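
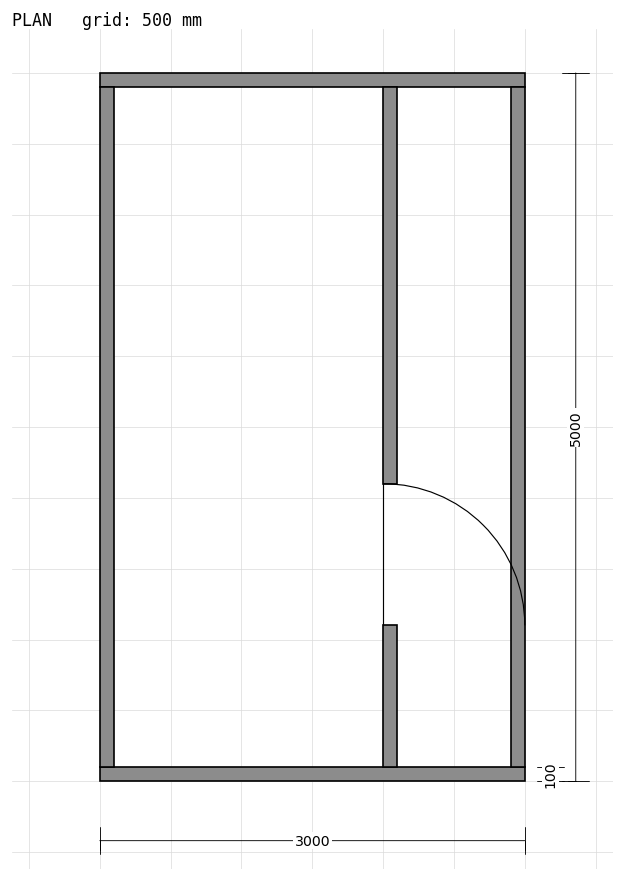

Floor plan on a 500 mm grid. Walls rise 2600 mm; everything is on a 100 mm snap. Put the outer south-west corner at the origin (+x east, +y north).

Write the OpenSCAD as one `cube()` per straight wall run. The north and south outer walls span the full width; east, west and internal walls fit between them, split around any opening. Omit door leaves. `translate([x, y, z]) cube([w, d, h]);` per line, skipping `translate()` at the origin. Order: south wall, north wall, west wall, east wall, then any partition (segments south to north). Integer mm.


cube([3000, 100, 2600]);
translate([0, 4900, 0]) cube([3000, 100, 2600]);
translate([0, 100, 0]) cube([100, 4800, 2600]);
translate([2900, 100, 0]) cube([100, 4800, 2600]);
translate([2000, 100, 0]) cube([100, 1000, 2600]);
translate([2000, 2100, 0]) cube([100, 2800, 2600]);


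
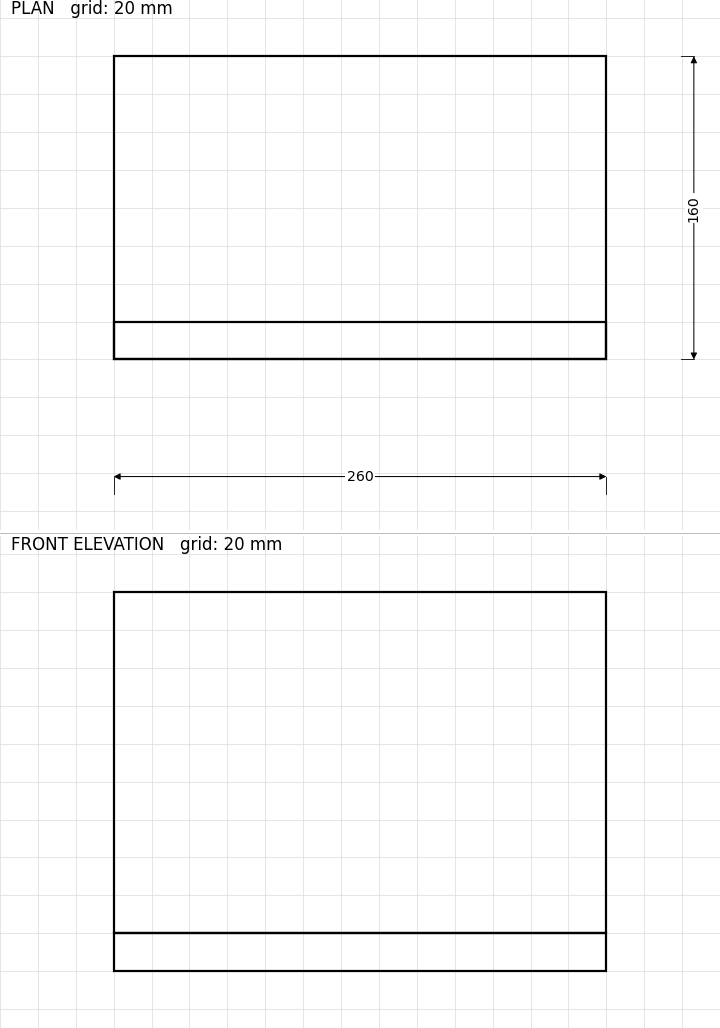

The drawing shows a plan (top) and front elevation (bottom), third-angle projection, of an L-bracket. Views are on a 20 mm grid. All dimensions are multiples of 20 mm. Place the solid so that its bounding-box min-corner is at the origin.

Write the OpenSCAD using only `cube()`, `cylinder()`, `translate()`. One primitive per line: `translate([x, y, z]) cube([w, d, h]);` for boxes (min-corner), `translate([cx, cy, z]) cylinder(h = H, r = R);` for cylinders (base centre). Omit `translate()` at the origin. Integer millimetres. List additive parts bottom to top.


cube([260, 160, 20]);
translate([0, 0, 20]) cube([260, 20, 180]);


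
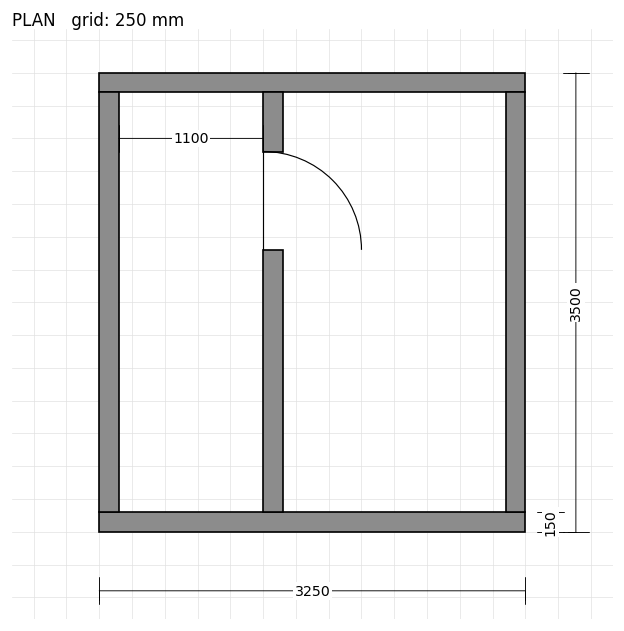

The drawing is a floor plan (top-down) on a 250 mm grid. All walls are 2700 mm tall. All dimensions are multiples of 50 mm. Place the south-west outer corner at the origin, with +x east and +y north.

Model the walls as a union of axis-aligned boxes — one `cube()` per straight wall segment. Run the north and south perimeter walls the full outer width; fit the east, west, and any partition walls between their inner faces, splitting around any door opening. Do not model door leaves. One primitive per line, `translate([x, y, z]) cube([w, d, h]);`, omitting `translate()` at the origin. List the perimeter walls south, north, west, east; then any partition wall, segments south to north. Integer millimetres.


cube([3250, 150, 2700]);
translate([0, 3350, 0]) cube([3250, 150, 2700]);
translate([0, 150, 0]) cube([150, 3200, 2700]);
translate([3100, 150, 0]) cube([150, 3200, 2700]);
translate([1250, 150, 0]) cube([150, 2000, 2700]);
translate([1250, 2900, 0]) cube([150, 450, 2700]);


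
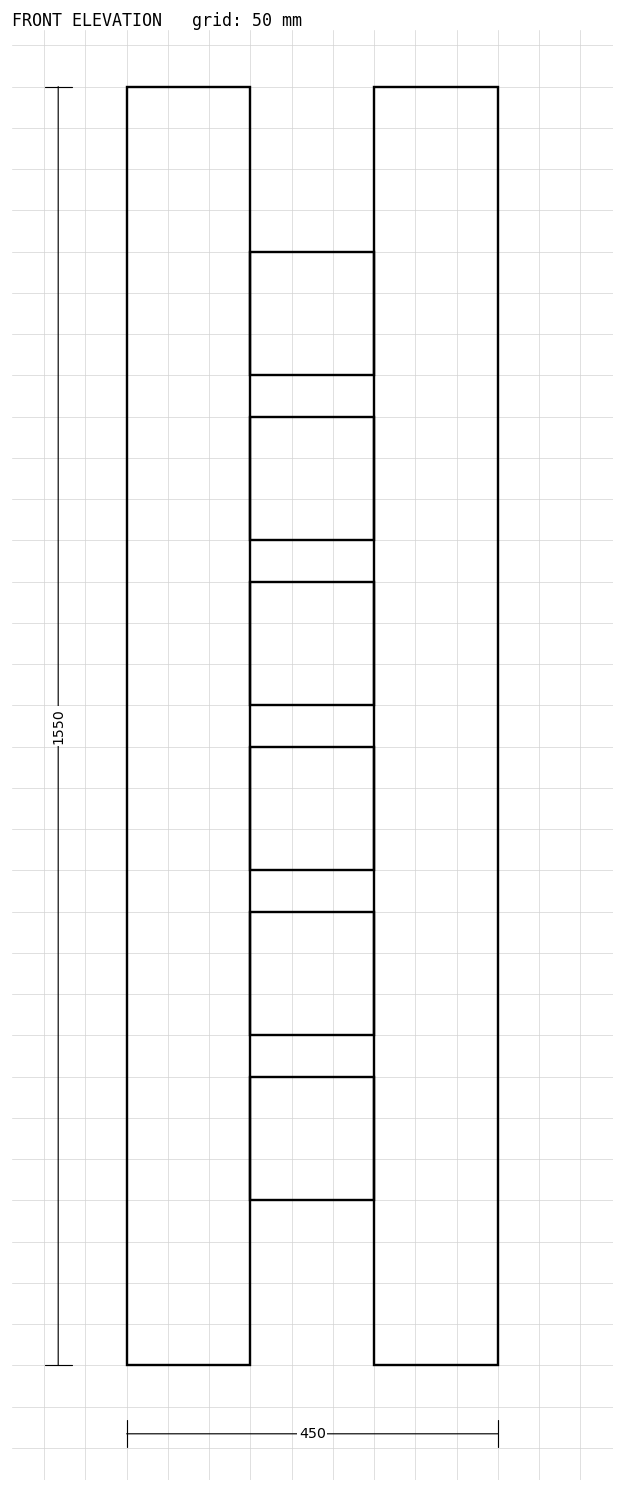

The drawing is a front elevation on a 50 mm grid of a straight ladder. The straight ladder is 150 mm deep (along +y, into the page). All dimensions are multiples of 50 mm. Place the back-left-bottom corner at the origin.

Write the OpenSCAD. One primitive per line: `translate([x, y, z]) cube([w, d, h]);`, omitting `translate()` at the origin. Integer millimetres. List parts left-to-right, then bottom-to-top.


cube([150, 150, 1550]);
translate([150, 0, 200]) cube([150, 150, 150]);
translate([150, 0, 400]) cube([150, 150, 150]);
translate([150, 0, 600]) cube([150, 150, 150]);
translate([150, 0, 800]) cube([150, 150, 150]);
translate([150, 0, 1000]) cube([150, 150, 150]);
translate([150, 0, 1200]) cube([150, 150, 150]);
translate([300, 0, 0]) cube([150, 150, 1550]);


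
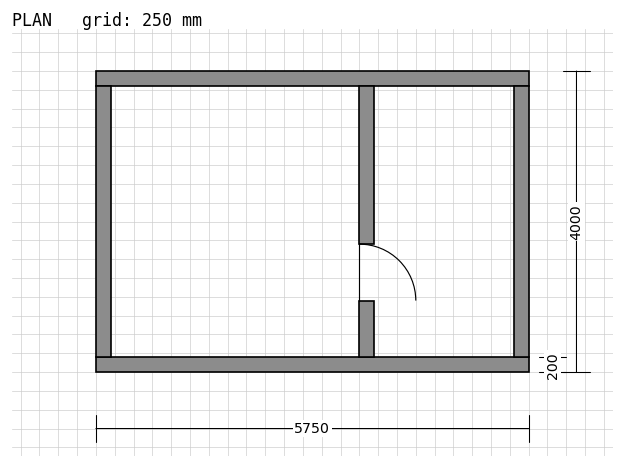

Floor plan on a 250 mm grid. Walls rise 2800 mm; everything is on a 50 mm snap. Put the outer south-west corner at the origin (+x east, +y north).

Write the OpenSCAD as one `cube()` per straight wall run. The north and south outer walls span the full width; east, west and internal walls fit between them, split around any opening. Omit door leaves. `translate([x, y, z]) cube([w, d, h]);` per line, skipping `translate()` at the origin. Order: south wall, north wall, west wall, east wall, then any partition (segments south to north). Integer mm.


cube([5750, 200, 2800]);
translate([0, 3800, 0]) cube([5750, 200, 2800]);
translate([0, 200, 0]) cube([200, 3600, 2800]);
translate([5550, 200, 0]) cube([200, 3600, 2800]);
translate([3500, 200, 0]) cube([200, 750, 2800]);
translate([3500, 1700, 0]) cube([200, 2100, 2800]);


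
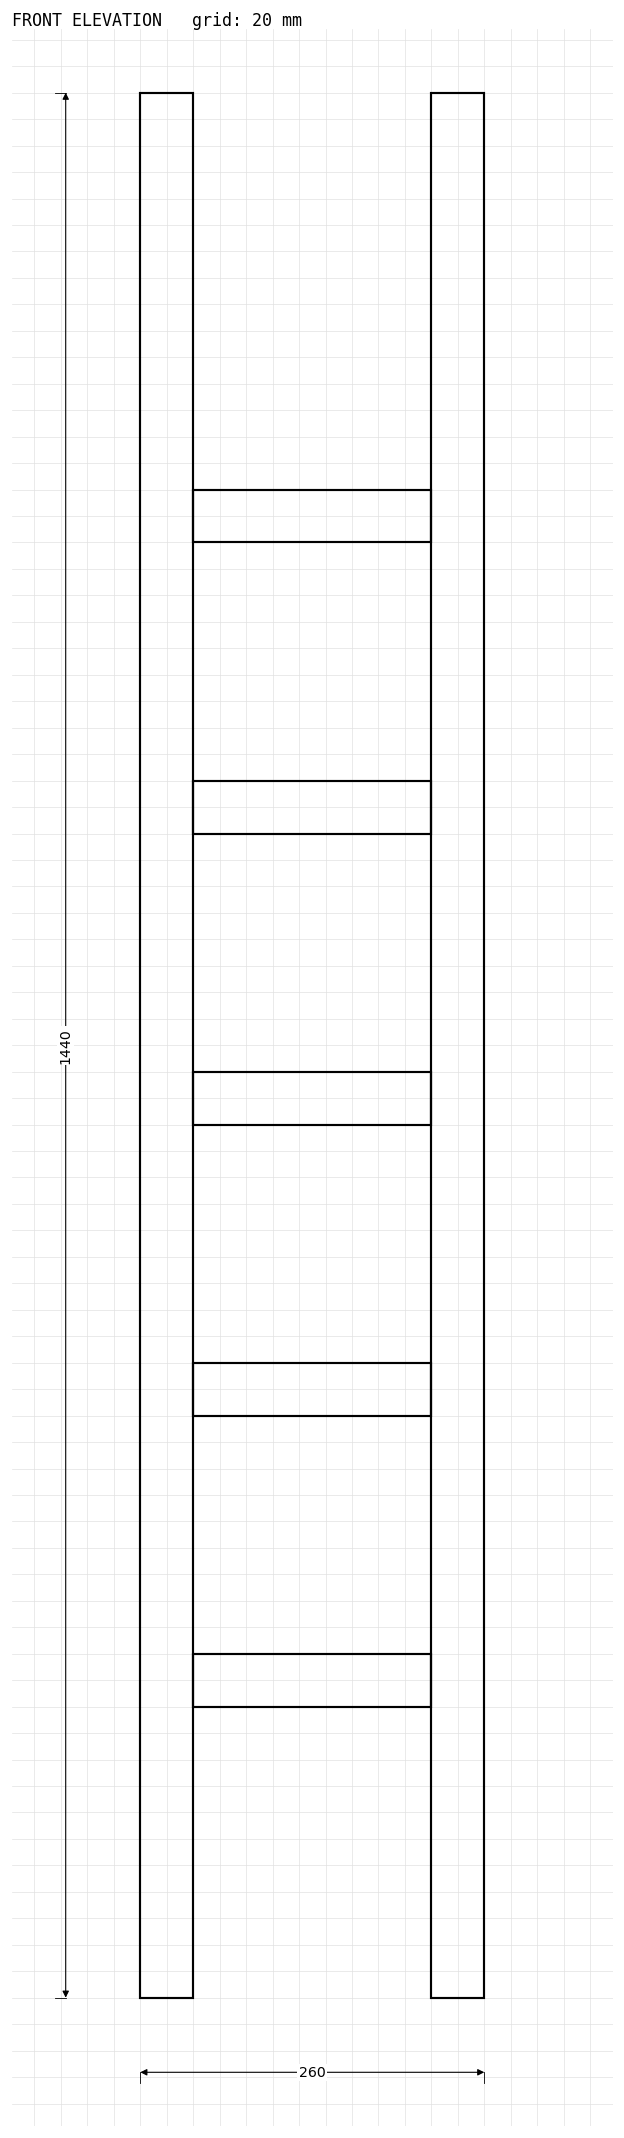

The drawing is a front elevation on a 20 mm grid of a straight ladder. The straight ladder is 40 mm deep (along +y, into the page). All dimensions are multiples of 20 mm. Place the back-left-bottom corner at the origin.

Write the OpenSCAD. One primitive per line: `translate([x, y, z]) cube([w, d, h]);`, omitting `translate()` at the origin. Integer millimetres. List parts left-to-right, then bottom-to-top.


cube([40, 40, 1440]);
translate([40, 0, 220]) cube([180, 40, 40]);
translate([40, 0, 440]) cube([180, 40, 40]);
translate([40, 0, 660]) cube([180, 40, 40]);
translate([40, 0, 880]) cube([180, 40, 40]);
translate([40, 0, 1100]) cube([180, 40, 40]);
translate([220, 0, 0]) cube([40, 40, 1440]);


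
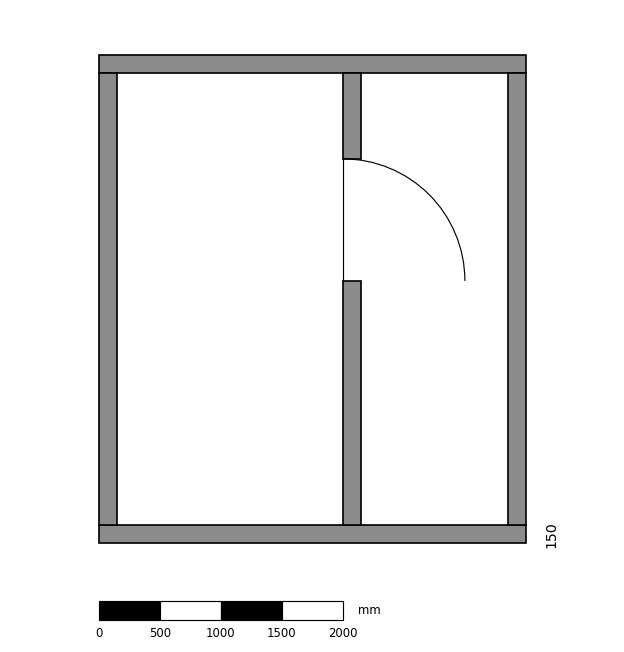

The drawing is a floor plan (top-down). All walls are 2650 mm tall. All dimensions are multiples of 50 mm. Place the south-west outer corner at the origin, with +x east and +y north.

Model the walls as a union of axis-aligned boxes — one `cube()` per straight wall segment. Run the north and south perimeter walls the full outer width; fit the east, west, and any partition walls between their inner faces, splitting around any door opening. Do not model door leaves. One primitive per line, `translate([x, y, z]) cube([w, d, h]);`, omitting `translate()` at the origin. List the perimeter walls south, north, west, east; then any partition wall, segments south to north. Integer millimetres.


cube([3500, 150, 2650]);
translate([0, 3850, 0]) cube([3500, 150, 2650]);
translate([0, 150, 0]) cube([150, 3700, 2650]);
translate([3350, 150, 0]) cube([150, 3700, 2650]);
translate([2000, 150, 0]) cube([150, 2000, 2650]);
translate([2000, 3150, 0]) cube([150, 700, 2650]);


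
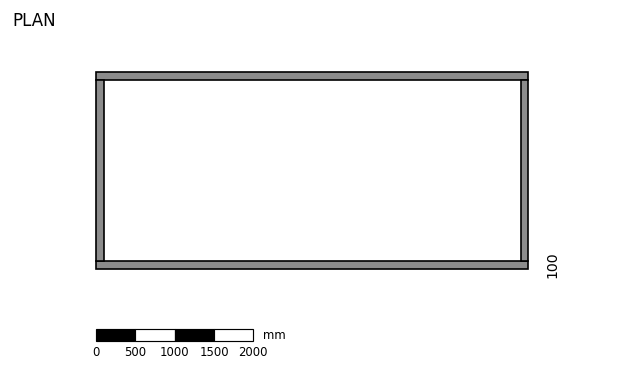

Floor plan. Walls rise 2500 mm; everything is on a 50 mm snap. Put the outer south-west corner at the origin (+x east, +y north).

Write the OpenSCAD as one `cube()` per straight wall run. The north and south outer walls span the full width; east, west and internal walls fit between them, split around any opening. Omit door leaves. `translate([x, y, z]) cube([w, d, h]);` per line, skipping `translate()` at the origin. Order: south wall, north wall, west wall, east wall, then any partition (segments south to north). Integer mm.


cube([5500, 100, 2500]);
translate([0, 2400, 0]) cube([5500, 100, 2500]);
translate([0, 100, 0]) cube([100, 2300, 2500]);
translate([5400, 100, 0]) cube([100, 2300, 2500]);


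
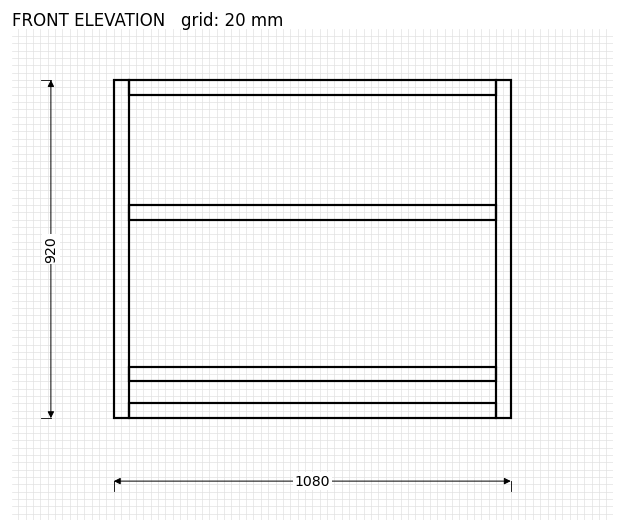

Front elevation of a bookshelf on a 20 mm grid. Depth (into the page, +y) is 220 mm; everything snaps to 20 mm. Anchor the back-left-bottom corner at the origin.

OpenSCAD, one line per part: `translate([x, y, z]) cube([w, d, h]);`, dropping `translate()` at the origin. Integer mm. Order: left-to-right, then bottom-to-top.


cube([40, 220, 920]);
translate([40, 0, 0]) cube([1000, 220, 40]);
translate([40, 0, 100]) cube([1000, 220, 40]);
translate([40, 0, 540]) cube([1000, 220, 40]);
translate([40, 0, 880]) cube([1000, 220, 40]);
translate([1040, 0, 0]) cube([40, 220, 920]);


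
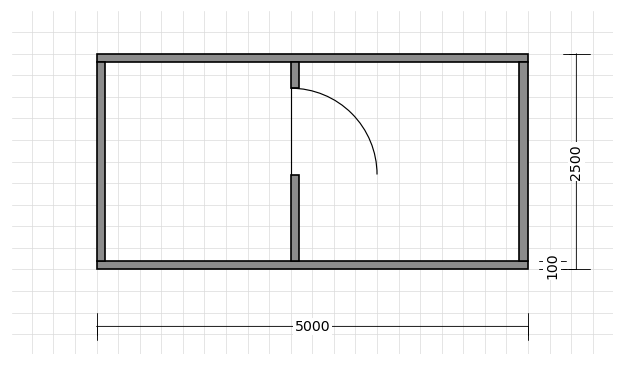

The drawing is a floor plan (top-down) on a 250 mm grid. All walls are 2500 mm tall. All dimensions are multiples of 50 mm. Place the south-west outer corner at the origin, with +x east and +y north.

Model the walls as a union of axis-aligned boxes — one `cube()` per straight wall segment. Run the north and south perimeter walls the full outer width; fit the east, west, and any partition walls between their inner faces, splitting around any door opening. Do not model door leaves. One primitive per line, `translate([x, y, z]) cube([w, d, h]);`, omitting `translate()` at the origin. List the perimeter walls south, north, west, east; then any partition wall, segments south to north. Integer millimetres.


cube([5000, 100, 2500]);
translate([0, 2400, 0]) cube([5000, 100, 2500]);
translate([0, 100, 0]) cube([100, 2300, 2500]);
translate([4900, 100, 0]) cube([100, 2300, 2500]);
translate([2250, 100, 0]) cube([100, 1000, 2500]);
translate([2250, 2100, 0]) cube([100, 300, 2500]);


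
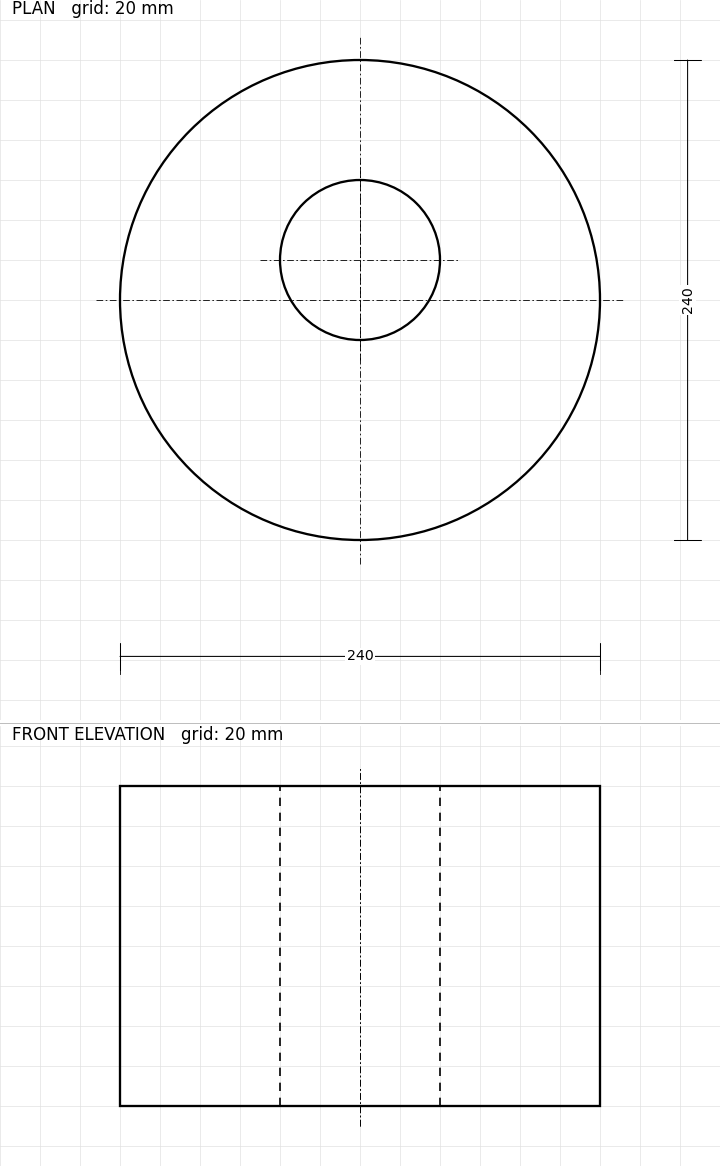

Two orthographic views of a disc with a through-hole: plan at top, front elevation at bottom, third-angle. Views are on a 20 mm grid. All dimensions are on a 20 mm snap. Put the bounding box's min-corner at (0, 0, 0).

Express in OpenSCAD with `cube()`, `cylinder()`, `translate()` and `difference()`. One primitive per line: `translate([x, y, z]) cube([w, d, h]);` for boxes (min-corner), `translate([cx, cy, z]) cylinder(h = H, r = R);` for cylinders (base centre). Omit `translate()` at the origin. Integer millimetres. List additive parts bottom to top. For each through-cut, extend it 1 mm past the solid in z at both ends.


difference() {
  translate([120, 120, 0]) cylinder(h = 160, r = 120);
  translate([120, 140, -1]) cylinder(h = 162, r = 40);
}


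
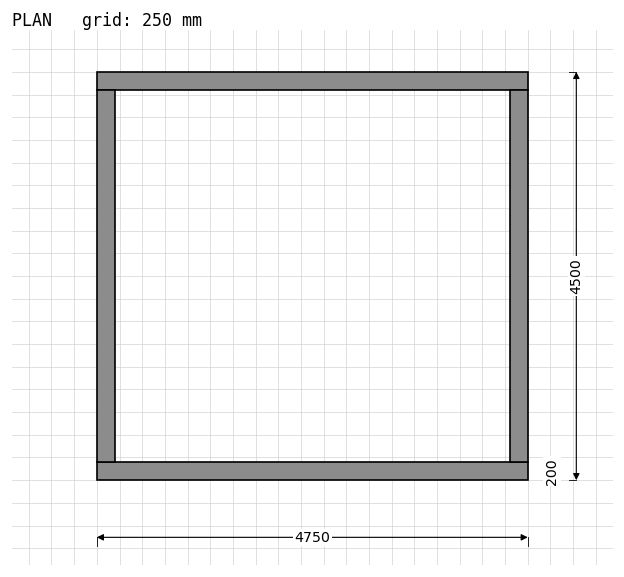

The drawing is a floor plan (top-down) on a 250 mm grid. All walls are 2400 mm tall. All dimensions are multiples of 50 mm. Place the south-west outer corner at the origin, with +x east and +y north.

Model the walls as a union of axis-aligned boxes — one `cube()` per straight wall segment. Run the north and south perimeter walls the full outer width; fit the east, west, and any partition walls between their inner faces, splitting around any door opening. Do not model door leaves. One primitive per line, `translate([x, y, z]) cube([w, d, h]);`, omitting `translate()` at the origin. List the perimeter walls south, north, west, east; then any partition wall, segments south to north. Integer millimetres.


cube([4750, 200, 2400]);
translate([0, 4300, 0]) cube([4750, 200, 2400]);
translate([0, 200, 0]) cube([200, 4100, 2400]);
translate([4550, 200, 0]) cube([200, 4100, 2400]);


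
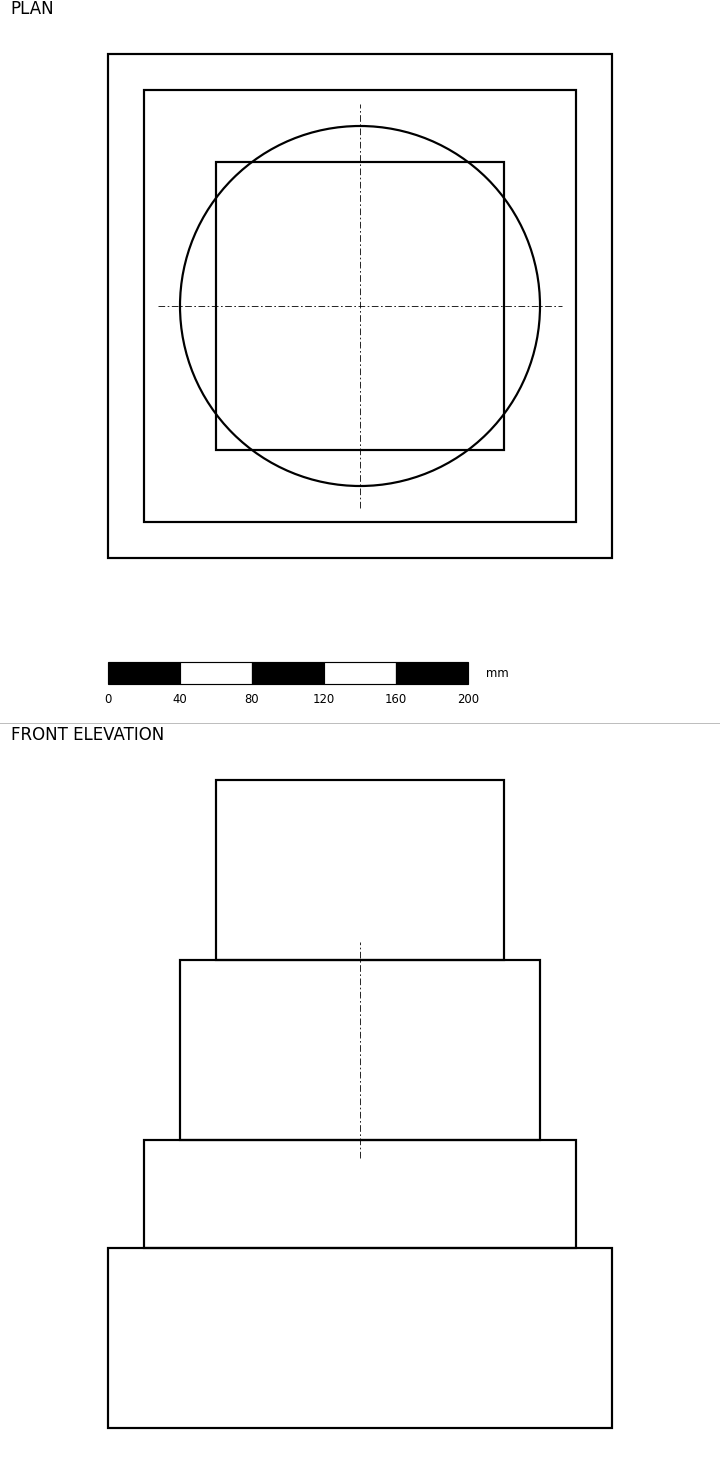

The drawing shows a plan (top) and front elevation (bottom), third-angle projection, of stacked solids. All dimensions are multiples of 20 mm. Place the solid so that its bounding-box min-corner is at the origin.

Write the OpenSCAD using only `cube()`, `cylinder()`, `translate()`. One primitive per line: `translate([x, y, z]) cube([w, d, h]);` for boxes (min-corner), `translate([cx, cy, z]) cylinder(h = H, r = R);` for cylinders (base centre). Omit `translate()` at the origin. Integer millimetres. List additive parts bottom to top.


cube([280, 280, 100]);
translate([20, 20, 100]) cube([240, 240, 60]);
translate([140, 140, 160]) cylinder(h = 100, r = 100);
translate([60, 60, 260]) cube([160, 160, 100]);


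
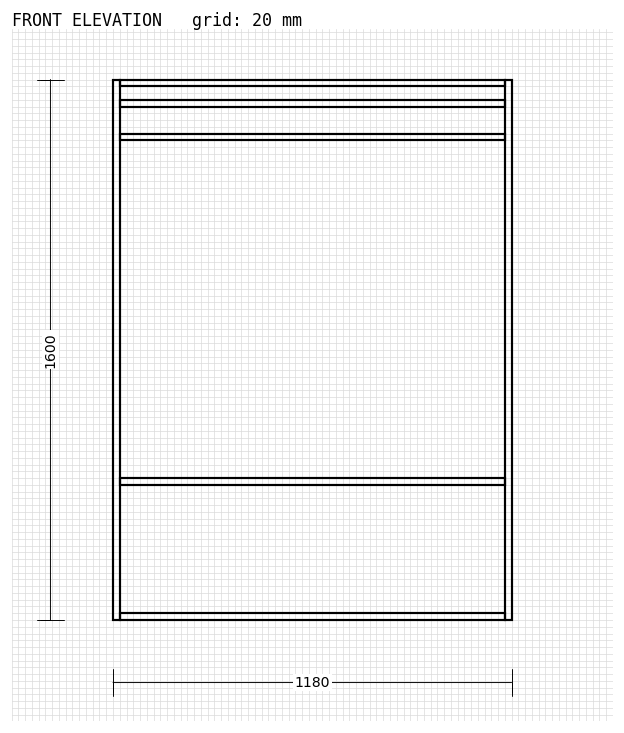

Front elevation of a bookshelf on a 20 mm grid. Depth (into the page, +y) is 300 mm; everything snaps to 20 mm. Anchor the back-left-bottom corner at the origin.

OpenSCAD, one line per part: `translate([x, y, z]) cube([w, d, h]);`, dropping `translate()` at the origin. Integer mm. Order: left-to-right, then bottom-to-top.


cube([20, 300, 1600]);
translate([20, 0, 0]) cube([1140, 300, 20]);
translate([20, 0, 400]) cube([1140, 300, 20]);
translate([20, 0, 1420]) cube([1140, 300, 20]);
translate([20, 0, 1520]) cube([1140, 300, 20]);
translate([20, 0, 1580]) cube([1140, 300, 20]);
translate([1160, 0, 0]) cube([20, 300, 1600]);


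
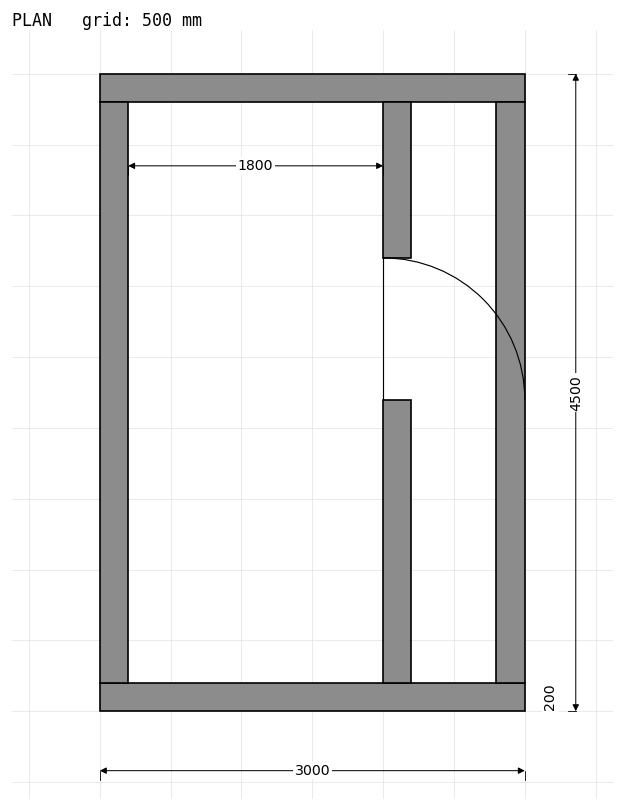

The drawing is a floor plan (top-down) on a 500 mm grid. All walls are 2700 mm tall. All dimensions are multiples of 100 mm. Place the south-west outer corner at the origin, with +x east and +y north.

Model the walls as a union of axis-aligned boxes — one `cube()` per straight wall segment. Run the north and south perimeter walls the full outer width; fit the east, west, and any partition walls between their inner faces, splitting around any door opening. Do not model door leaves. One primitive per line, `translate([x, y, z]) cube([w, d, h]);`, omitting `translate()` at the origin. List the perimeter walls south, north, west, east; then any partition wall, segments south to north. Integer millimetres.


cube([3000, 200, 2700]);
translate([0, 4300, 0]) cube([3000, 200, 2700]);
translate([0, 200, 0]) cube([200, 4100, 2700]);
translate([2800, 200, 0]) cube([200, 4100, 2700]);
translate([2000, 200, 0]) cube([200, 2000, 2700]);
translate([2000, 3200, 0]) cube([200, 1100, 2700]);


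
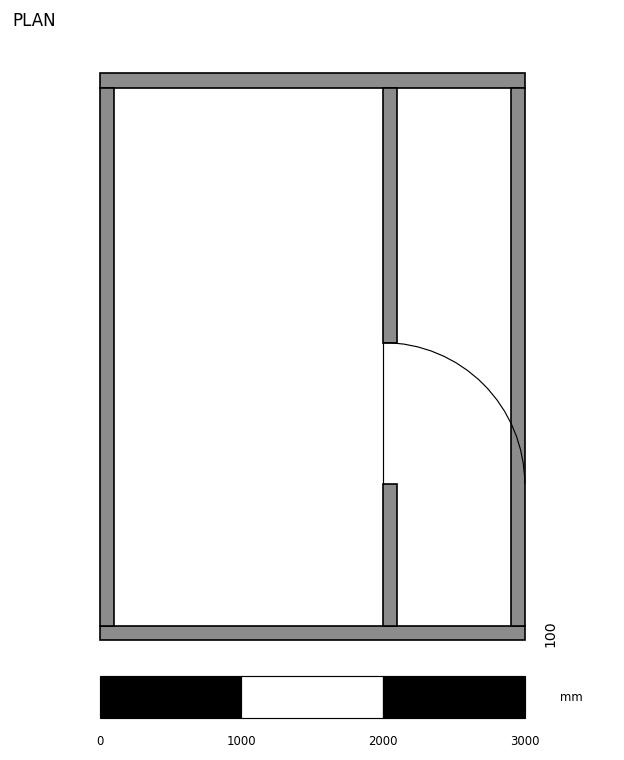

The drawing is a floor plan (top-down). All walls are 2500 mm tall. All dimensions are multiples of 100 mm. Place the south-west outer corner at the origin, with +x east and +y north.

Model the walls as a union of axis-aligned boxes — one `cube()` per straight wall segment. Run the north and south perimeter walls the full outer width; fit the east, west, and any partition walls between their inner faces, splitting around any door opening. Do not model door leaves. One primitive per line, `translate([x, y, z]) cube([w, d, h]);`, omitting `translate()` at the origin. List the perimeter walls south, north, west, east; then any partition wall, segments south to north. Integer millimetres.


cube([3000, 100, 2500]);
translate([0, 3900, 0]) cube([3000, 100, 2500]);
translate([0, 100, 0]) cube([100, 3800, 2500]);
translate([2900, 100, 0]) cube([100, 3800, 2500]);
translate([2000, 100, 0]) cube([100, 1000, 2500]);
translate([2000, 2100, 0]) cube([100, 1800, 2500]);


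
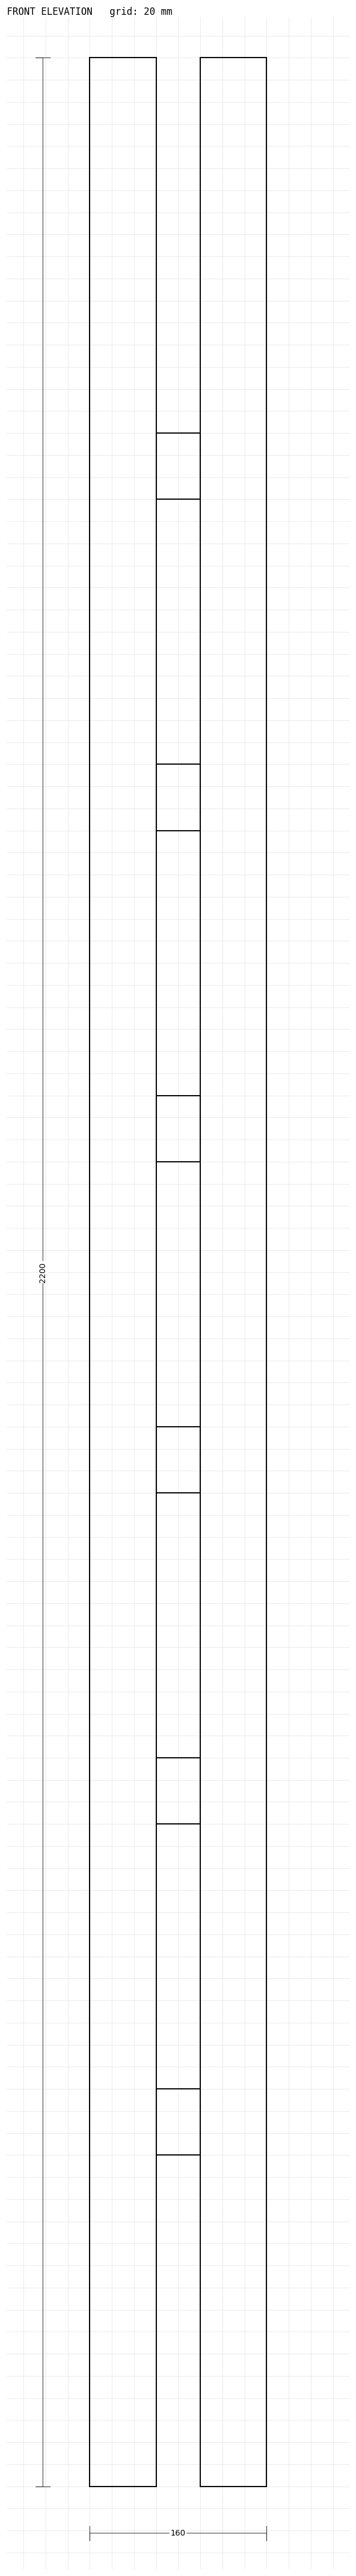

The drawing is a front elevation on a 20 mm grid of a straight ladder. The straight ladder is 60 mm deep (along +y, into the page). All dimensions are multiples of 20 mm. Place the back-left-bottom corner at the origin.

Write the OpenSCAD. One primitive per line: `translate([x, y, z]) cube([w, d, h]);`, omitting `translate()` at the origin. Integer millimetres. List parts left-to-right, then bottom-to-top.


cube([60, 60, 2200]);
translate([60, 0, 300]) cube([40, 60, 60]);
translate([60, 0, 600]) cube([40, 60, 60]);
translate([60, 0, 900]) cube([40, 60, 60]);
translate([60, 0, 1200]) cube([40, 60, 60]);
translate([60, 0, 1500]) cube([40, 60, 60]);
translate([60, 0, 1800]) cube([40, 60, 60]);
translate([100, 0, 0]) cube([60, 60, 2200]);


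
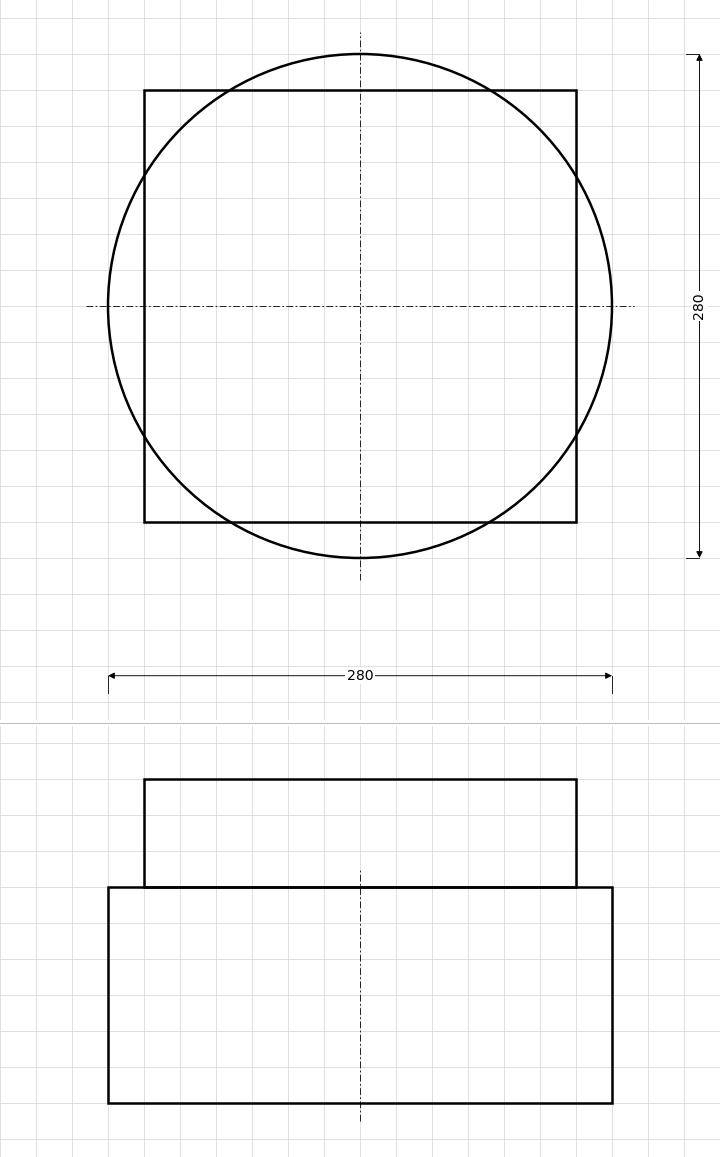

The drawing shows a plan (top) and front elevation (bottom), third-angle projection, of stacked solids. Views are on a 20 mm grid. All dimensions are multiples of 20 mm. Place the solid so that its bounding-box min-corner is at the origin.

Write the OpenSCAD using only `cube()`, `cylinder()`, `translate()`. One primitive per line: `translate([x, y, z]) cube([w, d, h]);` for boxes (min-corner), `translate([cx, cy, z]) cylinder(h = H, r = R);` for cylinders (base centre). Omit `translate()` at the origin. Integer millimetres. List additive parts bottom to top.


translate([140, 140, 0]) cylinder(h = 120, r = 140);
translate([20, 20, 120]) cube([240, 240, 60]);


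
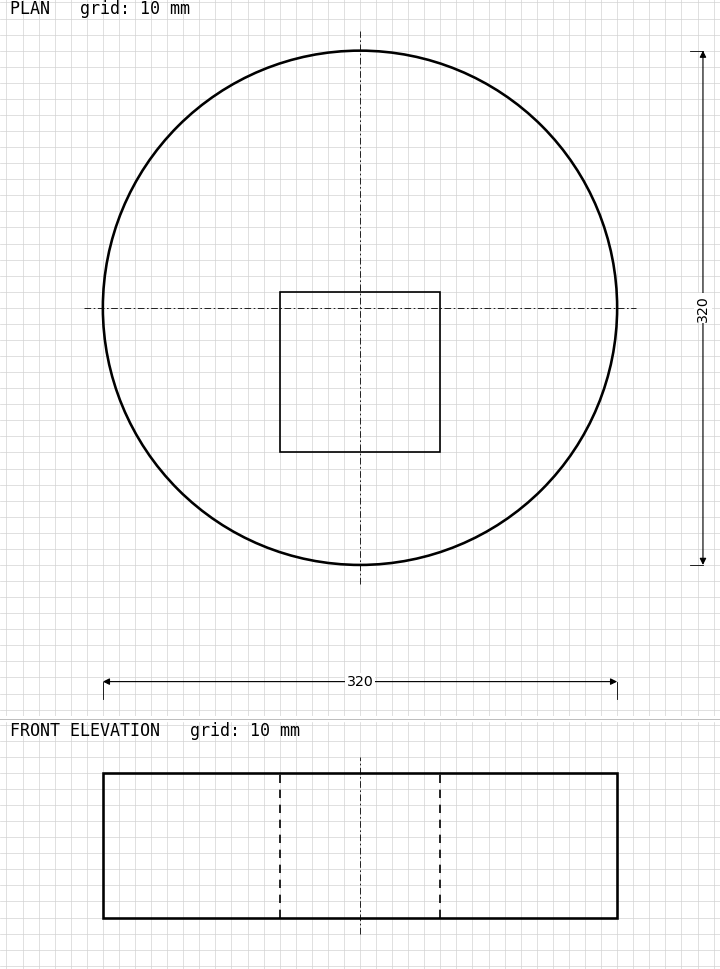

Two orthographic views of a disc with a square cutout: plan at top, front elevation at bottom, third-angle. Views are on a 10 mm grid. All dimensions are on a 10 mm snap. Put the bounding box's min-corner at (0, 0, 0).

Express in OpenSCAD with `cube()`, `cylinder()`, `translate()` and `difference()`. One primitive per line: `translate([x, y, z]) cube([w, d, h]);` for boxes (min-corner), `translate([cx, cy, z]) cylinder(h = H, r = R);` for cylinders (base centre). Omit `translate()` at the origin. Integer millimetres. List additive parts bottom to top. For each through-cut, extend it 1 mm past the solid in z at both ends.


difference() {
  translate([160, 160, 0]) cylinder(h = 90, r = 160);
  translate([110, 70, -1]) cube([100, 100, 92]);
}


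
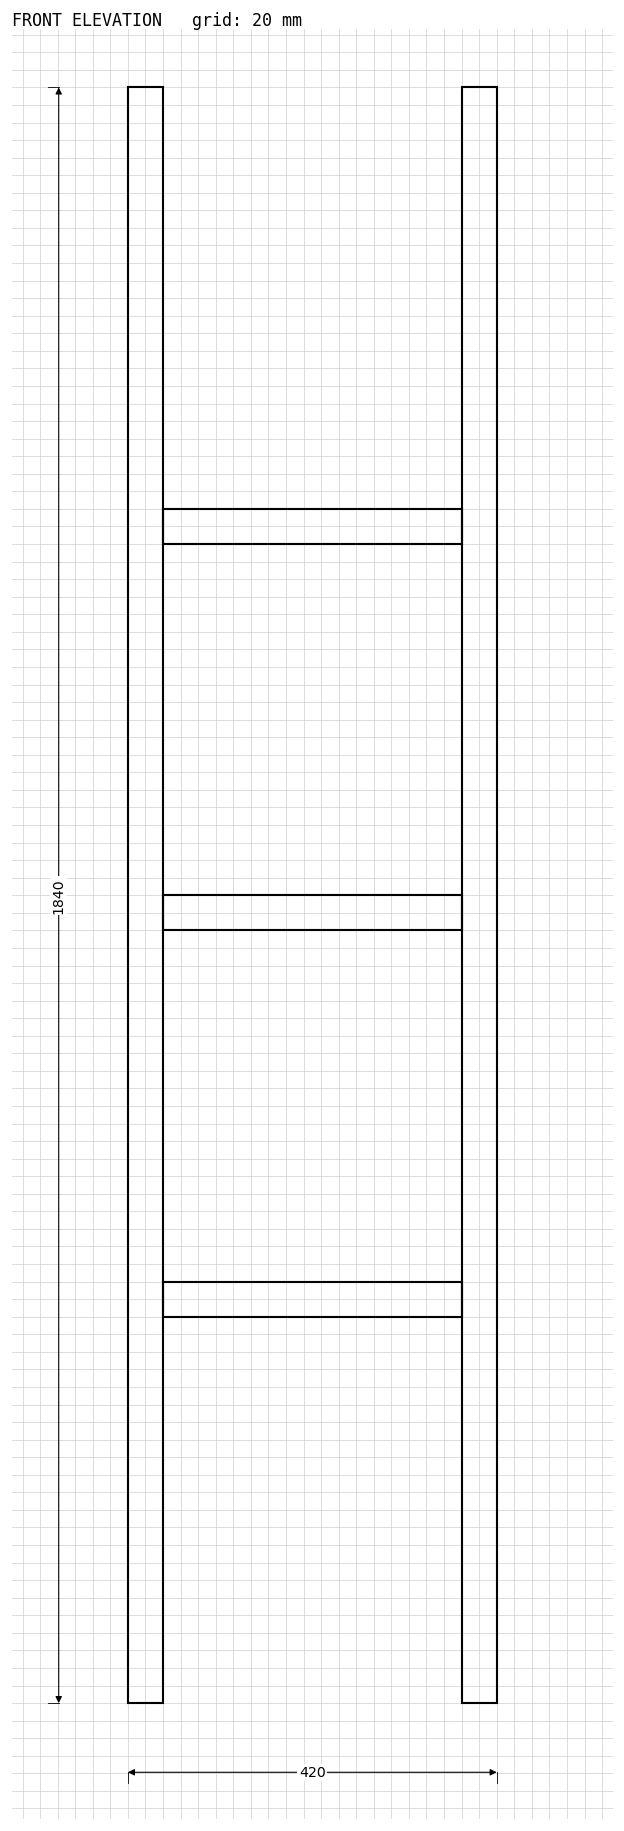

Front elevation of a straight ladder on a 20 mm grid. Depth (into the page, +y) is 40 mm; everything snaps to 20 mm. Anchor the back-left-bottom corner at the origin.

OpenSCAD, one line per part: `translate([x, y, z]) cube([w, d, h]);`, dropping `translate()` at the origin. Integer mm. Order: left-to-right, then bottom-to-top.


cube([40, 40, 1840]);
translate([40, 0, 440]) cube([340, 40, 40]);
translate([40, 0, 880]) cube([340, 40, 40]);
translate([40, 0, 1320]) cube([340, 40, 40]);
translate([380, 0, 0]) cube([40, 40, 1840]);


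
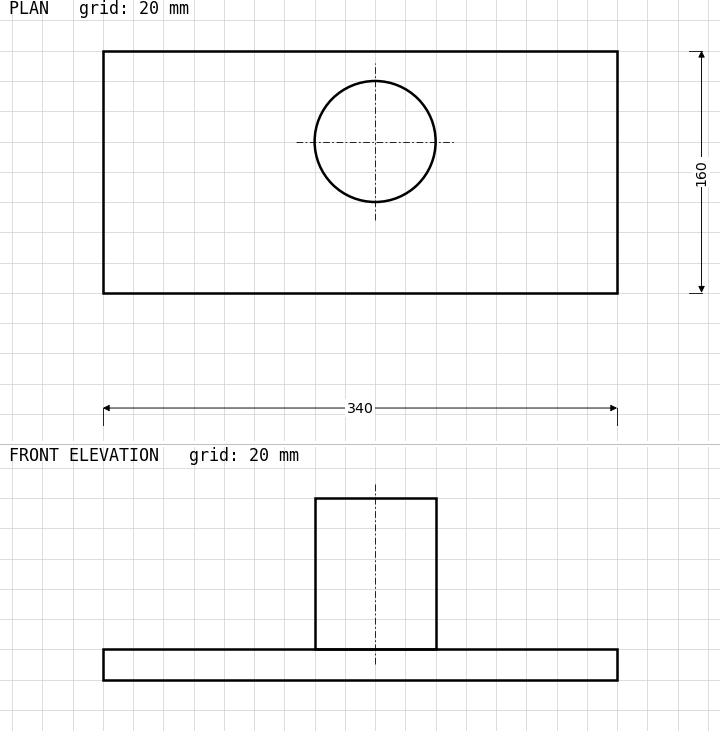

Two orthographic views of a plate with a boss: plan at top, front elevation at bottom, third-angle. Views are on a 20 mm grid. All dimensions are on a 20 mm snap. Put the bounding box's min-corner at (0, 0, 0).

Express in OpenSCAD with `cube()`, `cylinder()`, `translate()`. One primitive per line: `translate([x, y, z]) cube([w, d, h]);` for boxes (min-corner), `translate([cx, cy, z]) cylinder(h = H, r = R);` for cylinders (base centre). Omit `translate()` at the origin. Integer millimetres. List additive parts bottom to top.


cube([340, 160, 20]);
translate([180, 100, 20]) cylinder(h = 100, r = 40);


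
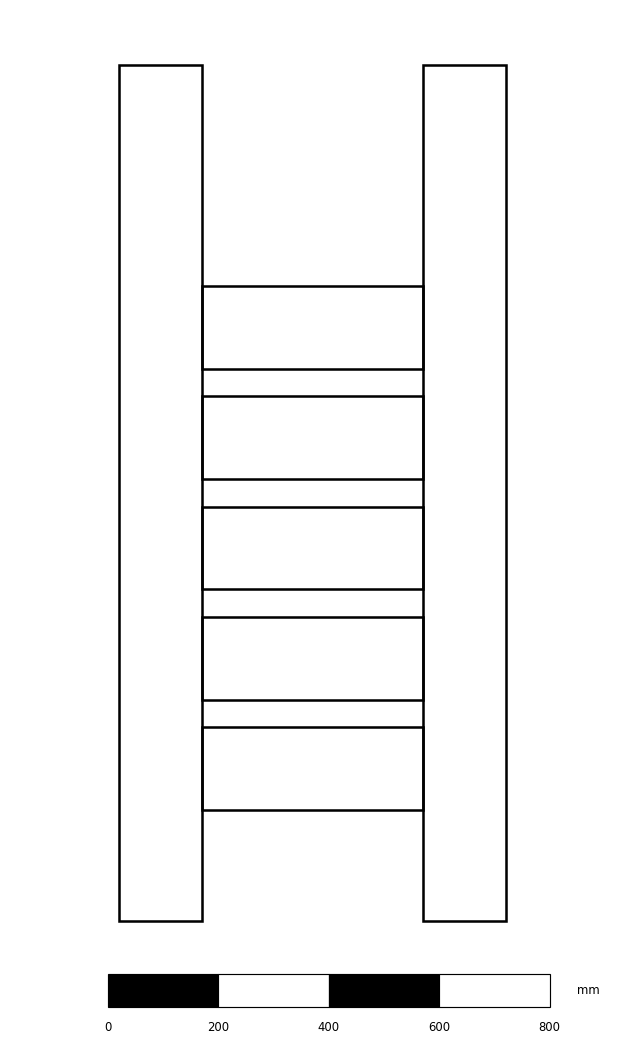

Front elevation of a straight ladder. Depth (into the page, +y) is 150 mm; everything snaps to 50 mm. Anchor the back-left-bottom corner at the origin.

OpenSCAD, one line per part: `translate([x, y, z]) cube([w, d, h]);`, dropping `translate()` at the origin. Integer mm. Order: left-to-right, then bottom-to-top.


cube([150, 150, 1550]);
translate([150, 0, 200]) cube([400, 150, 150]);
translate([150, 0, 400]) cube([400, 150, 150]);
translate([150, 0, 600]) cube([400, 150, 150]);
translate([150, 0, 800]) cube([400, 150, 150]);
translate([150, 0, 1000]) cube([400, 150, 150]);
translate([550, 0, 0]) cube([150, 150, 1550]);


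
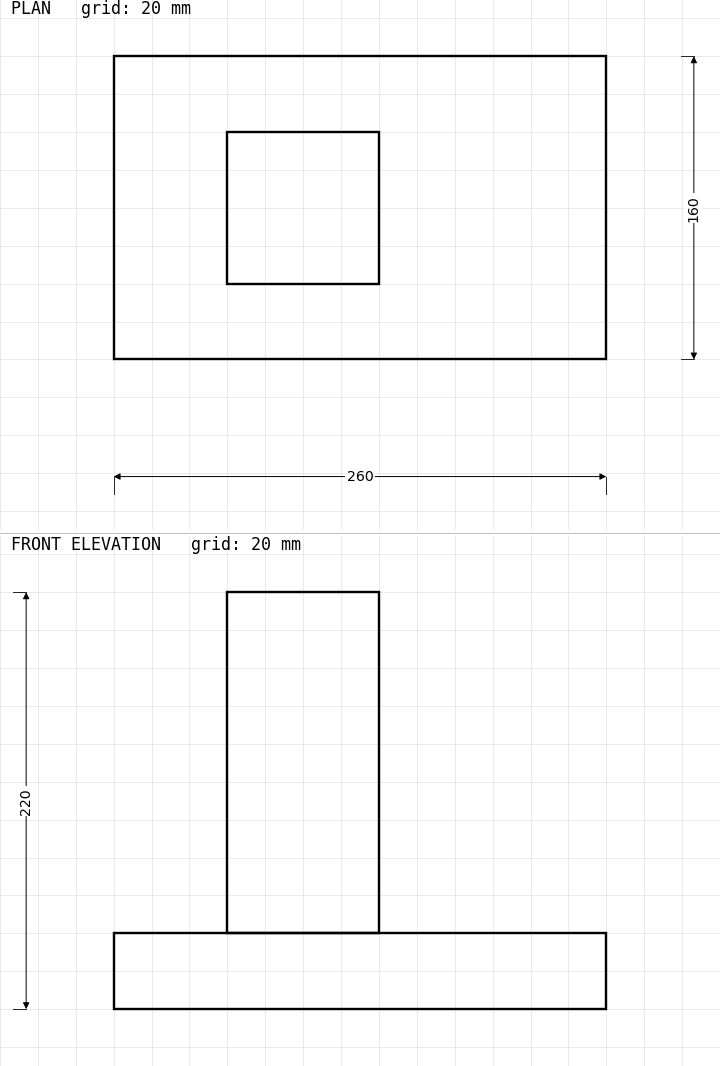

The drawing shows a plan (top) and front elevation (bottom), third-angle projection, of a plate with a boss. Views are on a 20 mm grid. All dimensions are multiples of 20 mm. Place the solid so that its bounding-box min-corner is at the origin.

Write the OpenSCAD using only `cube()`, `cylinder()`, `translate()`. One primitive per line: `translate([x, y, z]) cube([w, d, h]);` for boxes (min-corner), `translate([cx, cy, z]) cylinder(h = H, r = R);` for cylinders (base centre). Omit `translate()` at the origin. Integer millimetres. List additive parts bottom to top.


cube([260, 160, 40]);
translate([60, 40, 40]) cube([80, 80, 180]);


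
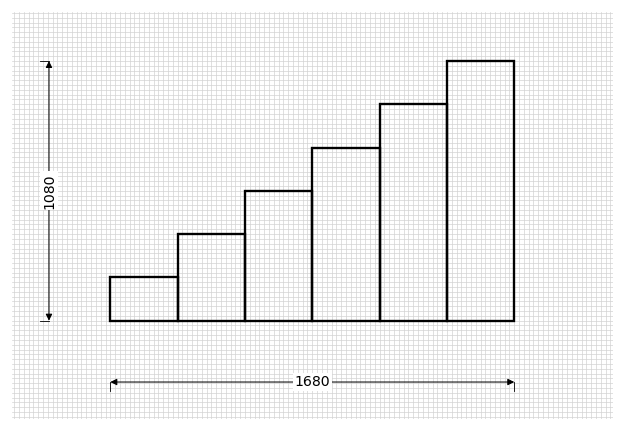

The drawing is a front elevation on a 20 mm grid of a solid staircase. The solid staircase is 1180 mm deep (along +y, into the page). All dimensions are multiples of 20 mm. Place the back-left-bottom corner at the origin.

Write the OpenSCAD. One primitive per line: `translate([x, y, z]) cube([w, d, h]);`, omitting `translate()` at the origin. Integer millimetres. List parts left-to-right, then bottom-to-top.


cube([280, 1180, 180]);
translate([280, 0, 0]) cube([280, 1180, 360]);
translate([560, 0, 0]) cube([280, 1180, 540]);
translate([840, 0, 0]) cube([280, 1180, 720]);
translate([1120, 0, 0]) cube([280, 1180, 900]);
translate([1400, 0, 0]) cube([280, 1180, 1080]);


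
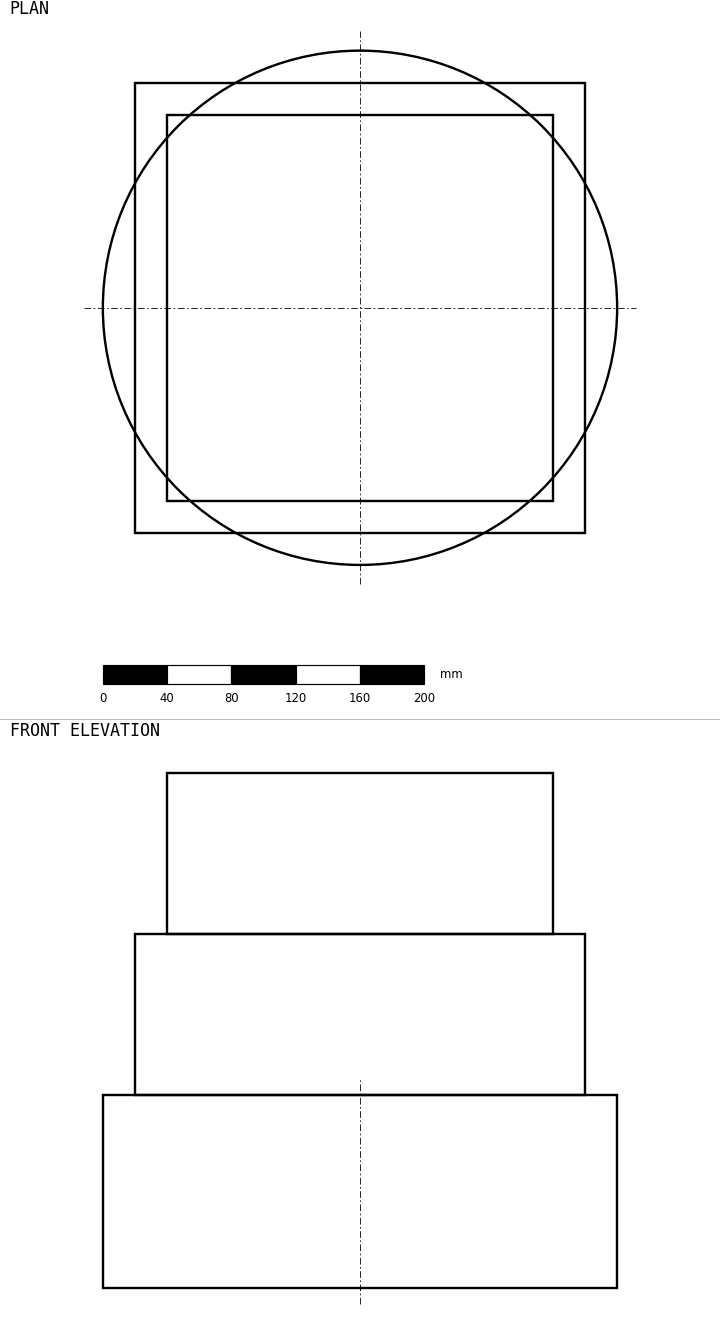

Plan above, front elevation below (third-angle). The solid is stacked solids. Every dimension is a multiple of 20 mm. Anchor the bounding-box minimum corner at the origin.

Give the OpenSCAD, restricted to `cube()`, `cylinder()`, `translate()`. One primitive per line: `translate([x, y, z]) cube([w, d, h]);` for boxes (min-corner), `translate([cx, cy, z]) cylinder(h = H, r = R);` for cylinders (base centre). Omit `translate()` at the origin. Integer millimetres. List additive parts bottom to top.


translate([160, 160, 0]) cylinder(h = 120, r = 160);
translate([20, 20, 120]) cube([280, 280, 100]);
translate([40, 40, 220]) cube([240, 240, 100]);


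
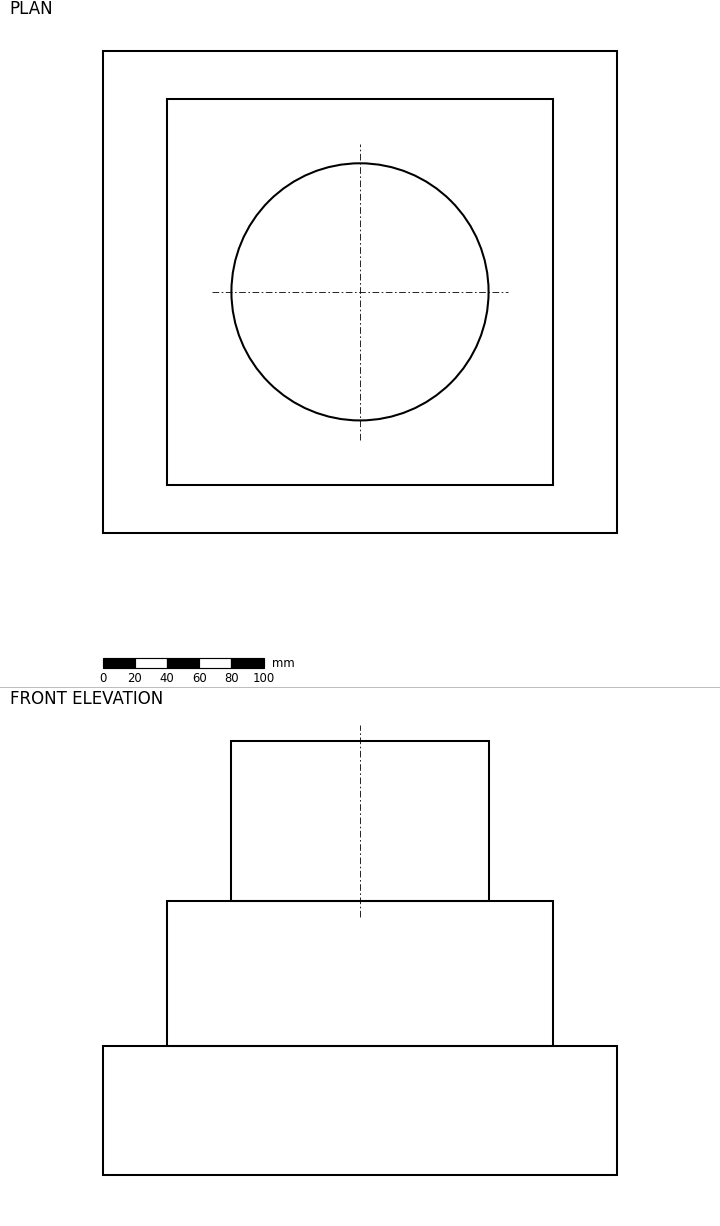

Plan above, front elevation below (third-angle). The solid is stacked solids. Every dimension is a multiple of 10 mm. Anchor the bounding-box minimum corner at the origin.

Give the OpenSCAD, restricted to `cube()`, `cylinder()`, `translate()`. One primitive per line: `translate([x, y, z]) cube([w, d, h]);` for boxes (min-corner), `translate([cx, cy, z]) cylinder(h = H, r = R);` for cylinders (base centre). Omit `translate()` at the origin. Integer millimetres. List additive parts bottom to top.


cube([320, 300, 80]);
translate([40, 30, 80]) cube([240, 240, 90]);
translate([160, 150, 170]) cylinder(h = 100, r = 80);


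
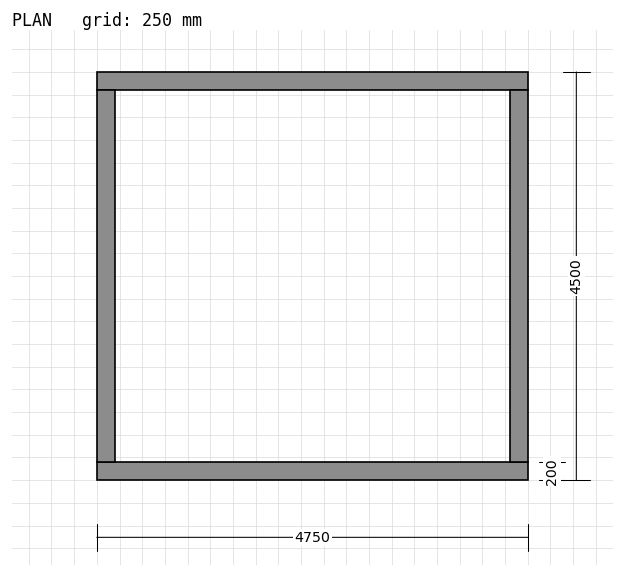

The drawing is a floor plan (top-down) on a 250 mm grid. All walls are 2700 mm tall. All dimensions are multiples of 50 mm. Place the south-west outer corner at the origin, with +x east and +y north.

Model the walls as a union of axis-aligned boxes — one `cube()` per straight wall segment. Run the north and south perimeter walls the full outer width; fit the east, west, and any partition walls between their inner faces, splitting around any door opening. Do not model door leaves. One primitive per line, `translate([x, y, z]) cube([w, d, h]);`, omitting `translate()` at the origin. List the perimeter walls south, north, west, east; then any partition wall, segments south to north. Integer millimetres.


cube([4750, 200, 2700]);
translate([0, 4300, 0]) cube([4750, 200, 2700]);
translate([0, 200, 0]) cube([200, 4100, 2700]);
translate([4550, 200, 0]) cube([200, 4100, 2700]);


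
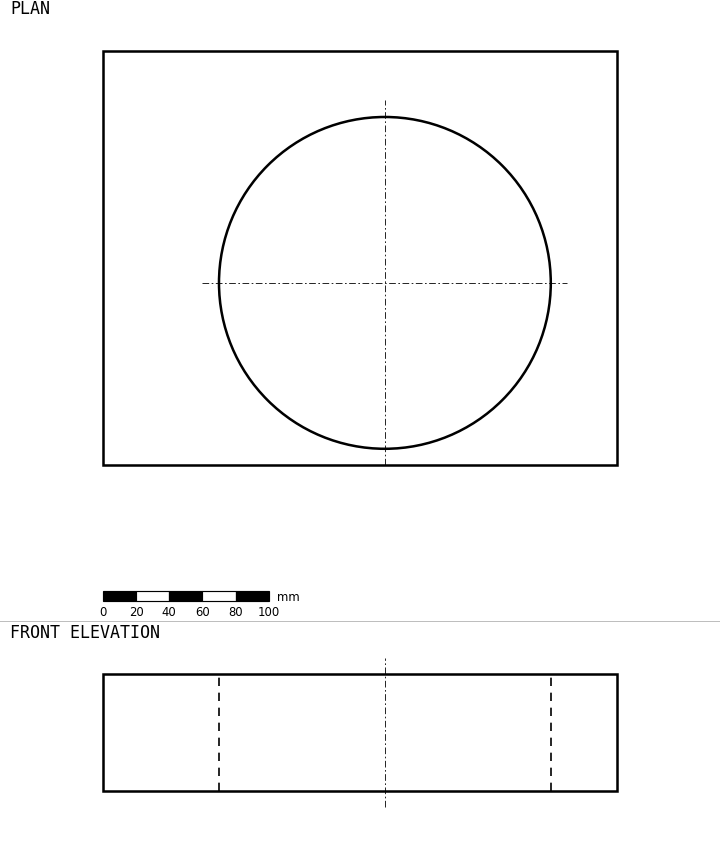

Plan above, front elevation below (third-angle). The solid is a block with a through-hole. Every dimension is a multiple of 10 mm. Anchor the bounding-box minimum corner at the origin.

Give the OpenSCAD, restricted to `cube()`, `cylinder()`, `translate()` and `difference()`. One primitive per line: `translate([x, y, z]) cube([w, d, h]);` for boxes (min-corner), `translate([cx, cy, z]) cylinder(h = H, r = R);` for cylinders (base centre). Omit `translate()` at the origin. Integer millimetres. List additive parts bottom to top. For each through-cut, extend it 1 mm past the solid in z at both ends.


difference() {
  cube([310, 250, 70]);
  translate([170, 110, -1]) cylinder(h = 72, r = 100);
}


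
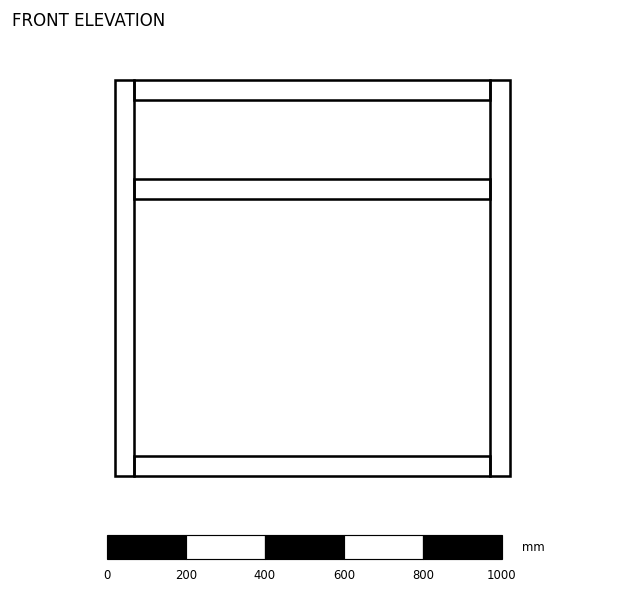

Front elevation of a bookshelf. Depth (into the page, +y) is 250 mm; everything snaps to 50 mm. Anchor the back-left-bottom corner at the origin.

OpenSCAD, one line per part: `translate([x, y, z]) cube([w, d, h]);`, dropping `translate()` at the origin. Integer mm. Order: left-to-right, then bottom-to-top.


cube([50, 250, 1000]);
translate([50, 0, 0]) cube([900, 250, 50]);
translate([50, 0, 700]) cube([900, 250, 50]);
translate([50, 0, 950]) cube([900, 250, 50]);
translate([950, 0, 0]) cube([50, 250, 1000]);


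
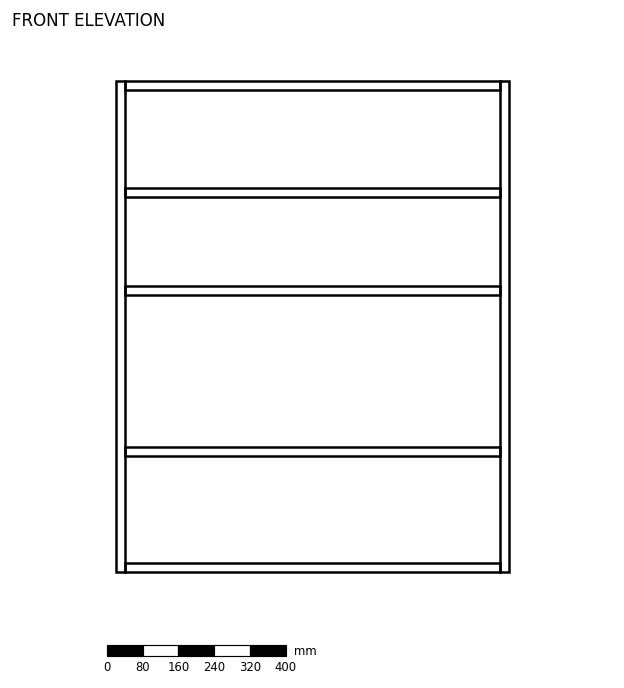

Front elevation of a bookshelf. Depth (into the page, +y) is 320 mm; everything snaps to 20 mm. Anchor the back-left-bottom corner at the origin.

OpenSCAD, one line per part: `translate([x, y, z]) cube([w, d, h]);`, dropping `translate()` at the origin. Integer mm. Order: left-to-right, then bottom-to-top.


cube([20, 320, 1100]);
translate([20, 0, 0]) cube([840, 320, 20]);
translate([20, 0, 260]) cube([840, 320, 20]);
translate([20, 0, 620]) cube([840, 320, 20]);
translate([20, 0, 840]) cube([840, 320, 20]);
translate([20, 0, 1080]) cube([840, 320, 20]);
translate([860, 0, 0]) cube([20, 320, 1100]);


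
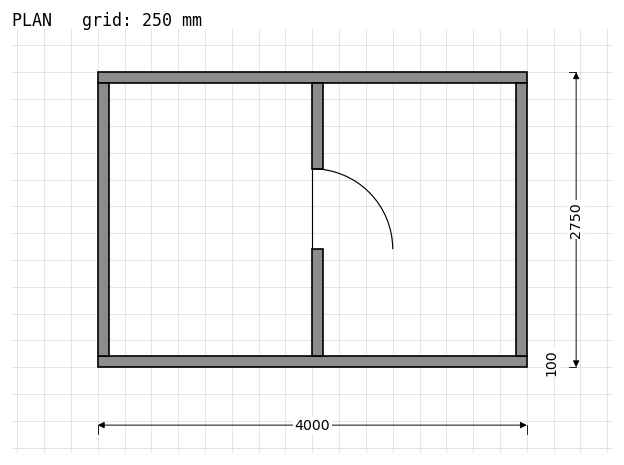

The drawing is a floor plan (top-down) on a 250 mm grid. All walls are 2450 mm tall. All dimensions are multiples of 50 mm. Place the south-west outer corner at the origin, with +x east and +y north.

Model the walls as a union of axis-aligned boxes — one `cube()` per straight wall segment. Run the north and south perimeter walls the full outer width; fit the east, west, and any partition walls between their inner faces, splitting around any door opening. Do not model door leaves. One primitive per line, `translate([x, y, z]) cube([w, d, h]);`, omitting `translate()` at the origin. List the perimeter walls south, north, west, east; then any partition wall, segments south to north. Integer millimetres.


cube([4000, 100, 2450]);
translate([0, 2650, 0]) cube([4000, 100, 2450]);
translate([0, 100, 0]) cube([100, 2550, 2450]);
translate([3900, 100, 0]) cube([100, 2550, 2450]);
translate([2000, 100, 0]) cube([100, 1000, 2450]);
translate([2000, 1850, 0]) cube([100, 800, 2450]);


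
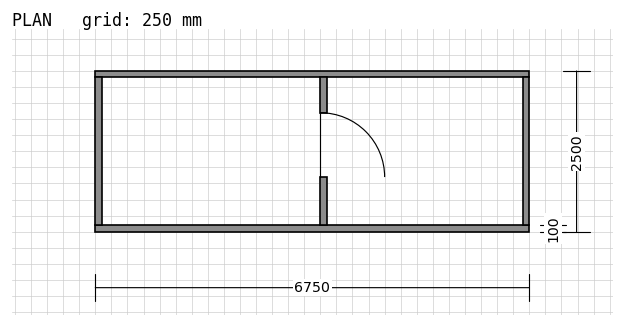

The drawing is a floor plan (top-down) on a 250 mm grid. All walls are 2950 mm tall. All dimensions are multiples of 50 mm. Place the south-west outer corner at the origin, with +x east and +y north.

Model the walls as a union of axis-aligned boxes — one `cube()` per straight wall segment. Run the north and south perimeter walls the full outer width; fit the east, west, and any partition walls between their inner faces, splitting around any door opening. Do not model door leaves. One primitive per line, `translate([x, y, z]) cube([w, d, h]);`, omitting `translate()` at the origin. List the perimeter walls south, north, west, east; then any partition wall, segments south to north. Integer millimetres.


cube([6750, 100, 2950]);
translate([0, 2400, 0]) cube([6750, 100, 2950]);
translate([0, 100, 0]) cube([100, 2300, 2950]);
translate([6650, 100, 0]) cube([100, 2300, 2950]);
translate([3500, 100, 0]) cube([100, 750, 2950]);
translate([3500, 1850, 0]) cube([100, 550, 2950]);


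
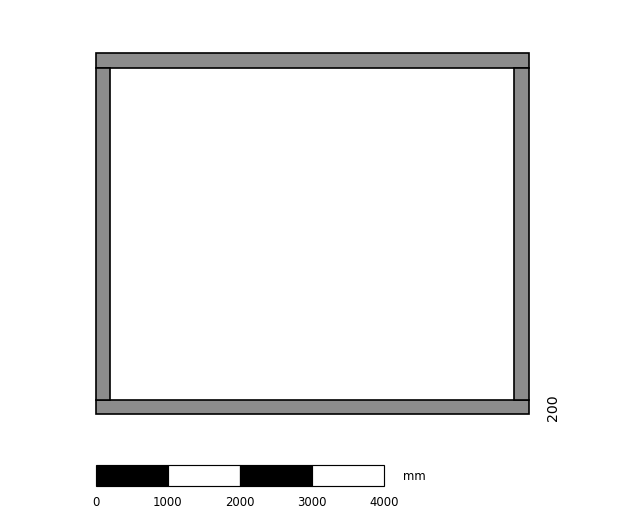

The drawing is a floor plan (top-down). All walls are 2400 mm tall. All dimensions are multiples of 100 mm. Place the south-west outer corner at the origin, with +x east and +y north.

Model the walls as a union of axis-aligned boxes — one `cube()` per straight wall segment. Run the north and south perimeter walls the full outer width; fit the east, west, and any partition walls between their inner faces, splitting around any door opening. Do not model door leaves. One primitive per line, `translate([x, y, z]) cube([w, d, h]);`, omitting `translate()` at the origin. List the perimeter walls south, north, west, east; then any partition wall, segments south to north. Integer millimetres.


cube([6000, 200, 2400]);
translate([0, 4800, 0]) cube([6000, 200, 2400]);
translate([0, 200, 0]) cube([200, 4600, 2400]);
translate([5800, 200, 0]) cube([200, 4600, 2400]);


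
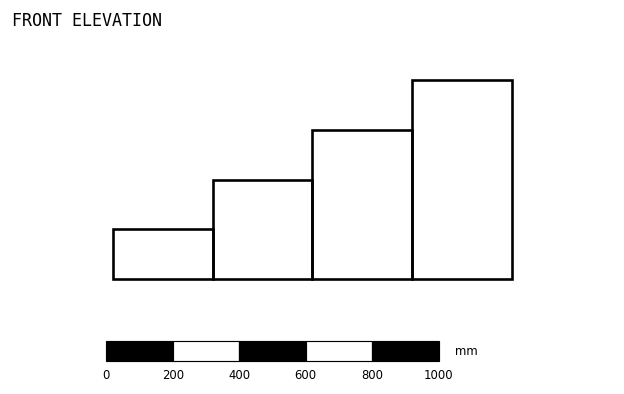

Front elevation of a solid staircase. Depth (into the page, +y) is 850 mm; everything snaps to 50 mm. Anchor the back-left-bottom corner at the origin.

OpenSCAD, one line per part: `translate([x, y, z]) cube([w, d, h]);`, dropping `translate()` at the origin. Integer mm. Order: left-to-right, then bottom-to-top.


cube([300, 850, 150]);
translate([300, 0, 0]) cube([300, 850, 300]);
translate([600, 0, 0]) cube([300, 850, 450]);
translate([900, 0, 0]) cube([300, 850, 600]);


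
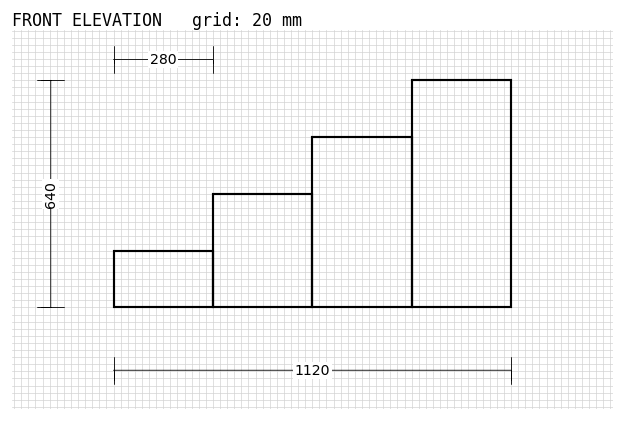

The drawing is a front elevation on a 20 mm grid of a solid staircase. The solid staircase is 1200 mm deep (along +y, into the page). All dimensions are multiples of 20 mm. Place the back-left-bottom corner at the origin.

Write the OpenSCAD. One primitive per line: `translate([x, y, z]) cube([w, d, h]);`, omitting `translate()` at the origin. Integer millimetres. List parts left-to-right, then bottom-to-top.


cube([280, 1200, 160]);
translate([280, 0, 0]) cube([280, 1200, 320]);
translate([560, 0, 0]) cube([280, 1200, 480]);
translate([840, 0, 0]) cube([280, 1200, 640]);


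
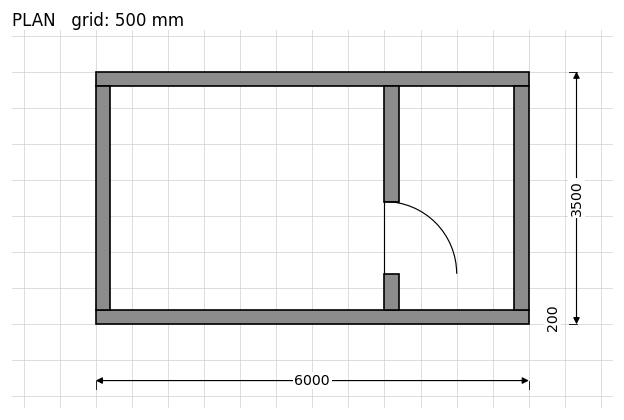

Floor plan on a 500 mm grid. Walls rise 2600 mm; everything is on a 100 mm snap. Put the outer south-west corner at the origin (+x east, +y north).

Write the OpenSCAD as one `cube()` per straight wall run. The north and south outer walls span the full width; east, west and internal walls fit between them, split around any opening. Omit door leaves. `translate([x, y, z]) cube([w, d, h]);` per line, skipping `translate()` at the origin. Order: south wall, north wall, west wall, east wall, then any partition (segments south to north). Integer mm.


cube([6000, 200, 2600]);
translate([0, 3300, 0]) cube([6000, 200, 2600]);
translate([0, 200, 0]) cube([200, 3100, 2600]);
translate([5800, 200, 0]) cube([200, 3100, 2600]);
translate([4000, 200, 0]) cube([200, 500, 2600]);
translate([4000, 1700, 0]) cube([200, 1600, 2600]);


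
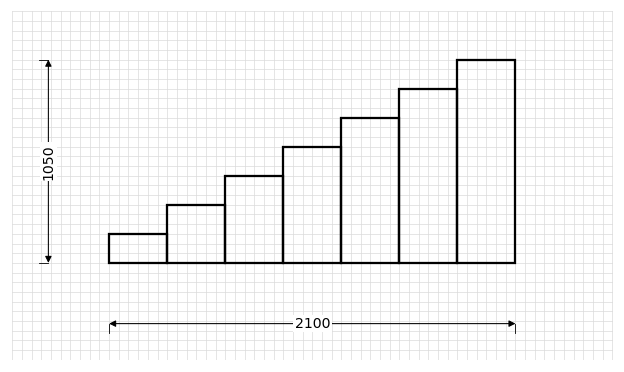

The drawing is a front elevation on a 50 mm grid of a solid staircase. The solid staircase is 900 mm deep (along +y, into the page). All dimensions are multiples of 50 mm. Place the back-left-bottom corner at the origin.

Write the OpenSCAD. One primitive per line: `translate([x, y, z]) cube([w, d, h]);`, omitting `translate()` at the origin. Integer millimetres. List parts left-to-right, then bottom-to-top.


cube([300, 900, 150]);
translate([300, 0, 0]) cube([300, 900, 300]);
translate([600, 0, 0]) cube([300, 900, 450]);
translate([900, 0, 0]) cube([300, 900, 600]);
translate([1200, 0, 0]) cube([300, 900, 750]);
translate([1500, 0, 0]) cube([300, 900, 900]);
translate([1800, 0, 0]) cube([300, 900, 1050]);


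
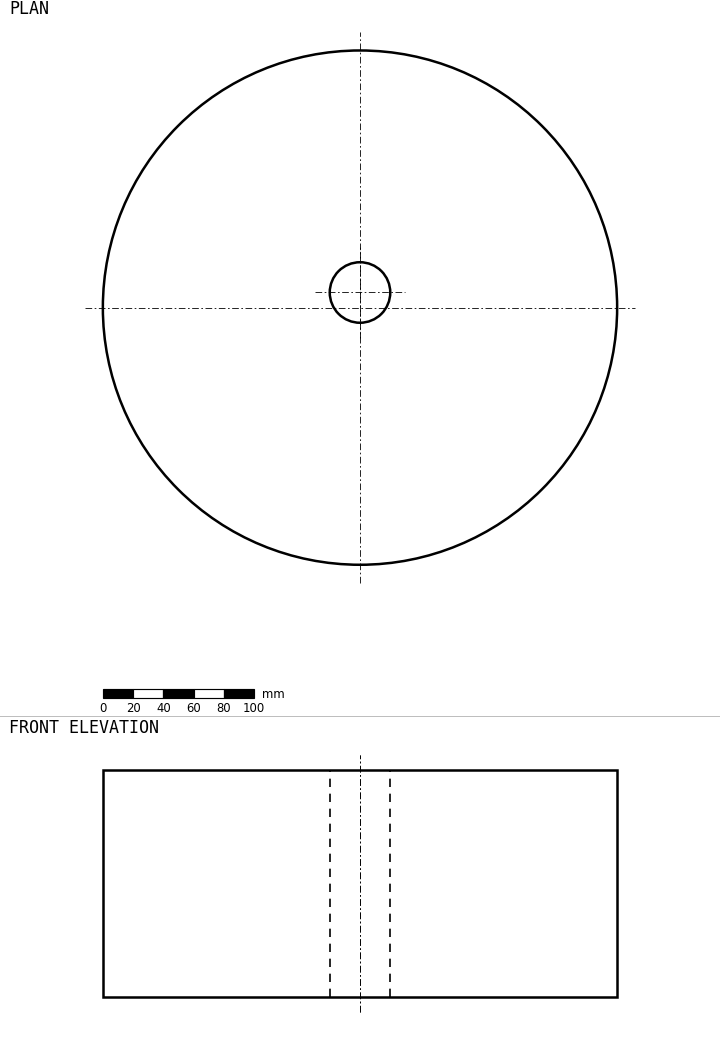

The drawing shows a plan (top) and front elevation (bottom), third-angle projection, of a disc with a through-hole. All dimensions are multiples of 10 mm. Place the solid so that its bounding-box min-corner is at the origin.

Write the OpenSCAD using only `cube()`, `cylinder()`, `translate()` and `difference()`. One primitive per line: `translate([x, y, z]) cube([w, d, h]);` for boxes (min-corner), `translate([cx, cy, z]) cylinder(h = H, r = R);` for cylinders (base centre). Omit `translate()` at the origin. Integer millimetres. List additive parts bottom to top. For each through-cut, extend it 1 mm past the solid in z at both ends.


difference() {
  translate([170, 170, 0]) cylinder(h = 150, r = 170);
  translate([170, 180, -1]) cylinder(h = 152, r = 20);
}
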